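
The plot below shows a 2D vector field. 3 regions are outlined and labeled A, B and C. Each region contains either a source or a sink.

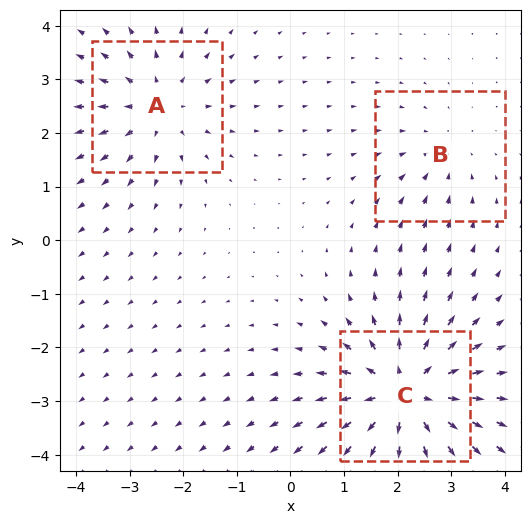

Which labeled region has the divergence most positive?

Divergence at each region's feature centre — A: about +3, B: about -2, C: about +5. Region C is most positive.

C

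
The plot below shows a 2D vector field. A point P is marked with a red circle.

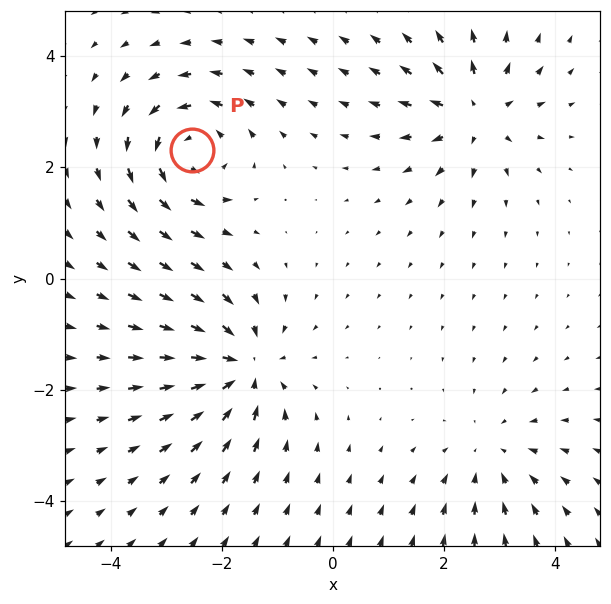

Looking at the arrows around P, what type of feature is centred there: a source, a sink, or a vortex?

vortex

At P (-2.5, 2.3) the arrows circulate counterclockwise. Divergence ≈0, curl about +6 — near-zero divergence with nonzero curl is a vortex.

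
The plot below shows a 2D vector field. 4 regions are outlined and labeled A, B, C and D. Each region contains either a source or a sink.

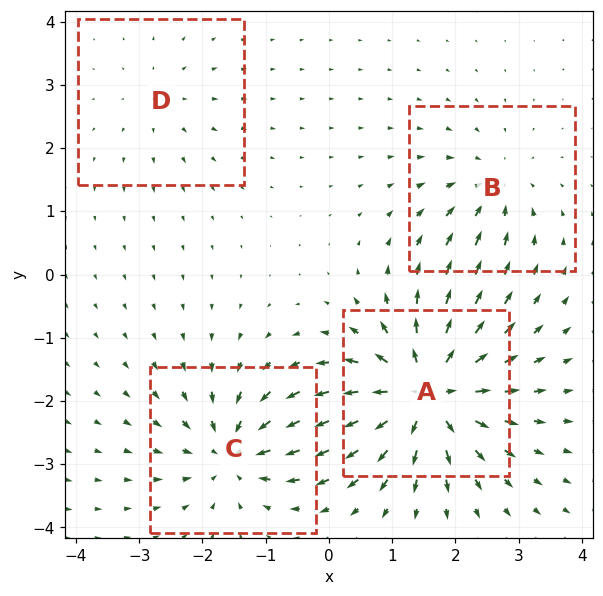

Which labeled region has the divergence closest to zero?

Divergence at each region's feature centre — A: about +9, B: about -4, C: about -6, D: about +3. Region D is closest to zero.

D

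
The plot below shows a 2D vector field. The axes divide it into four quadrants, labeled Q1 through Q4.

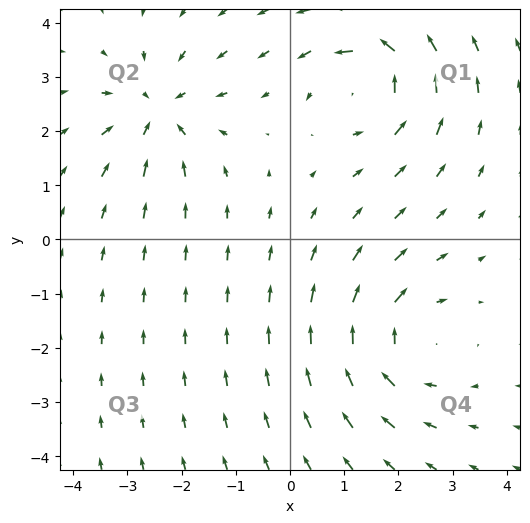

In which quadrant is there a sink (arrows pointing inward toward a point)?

Q2

The sink sits at approximately (-2.4, 2.3), which lies in quadrant Q2. The divergence there is about -4, negative as expected for a sink.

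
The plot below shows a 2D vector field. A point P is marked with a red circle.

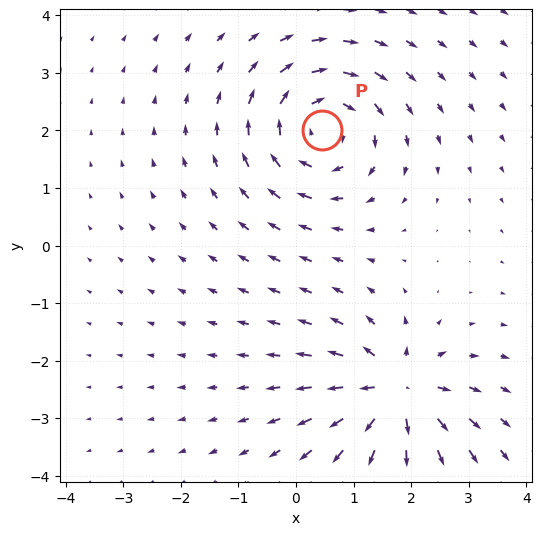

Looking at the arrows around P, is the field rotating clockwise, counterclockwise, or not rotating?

Near P at (0.4, 2.0) the arrows circulate clockwise. The curl (z-component) there is about -3; negative curl means clockwise rotation.

clockwise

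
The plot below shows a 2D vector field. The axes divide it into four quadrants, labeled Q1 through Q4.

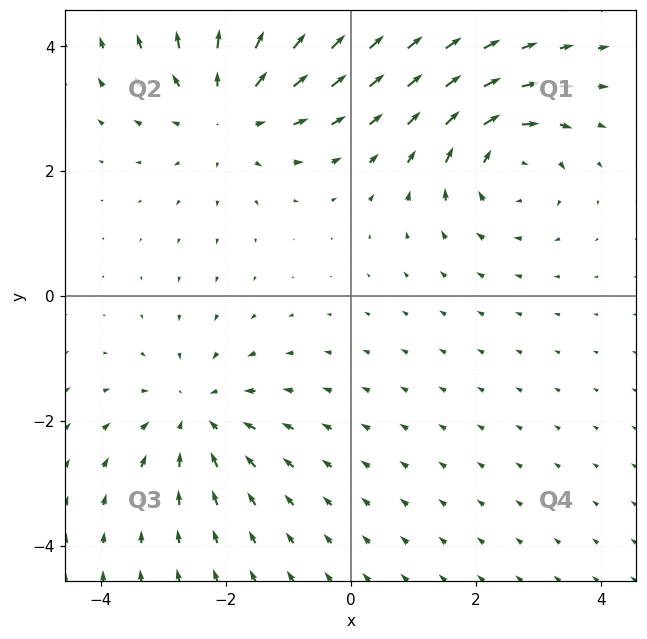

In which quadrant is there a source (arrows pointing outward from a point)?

The source sits at approximately (-1.9, 3.0), which lies in quadrant Q2. The divergence there is about +4, positive as expected for a source.

Q2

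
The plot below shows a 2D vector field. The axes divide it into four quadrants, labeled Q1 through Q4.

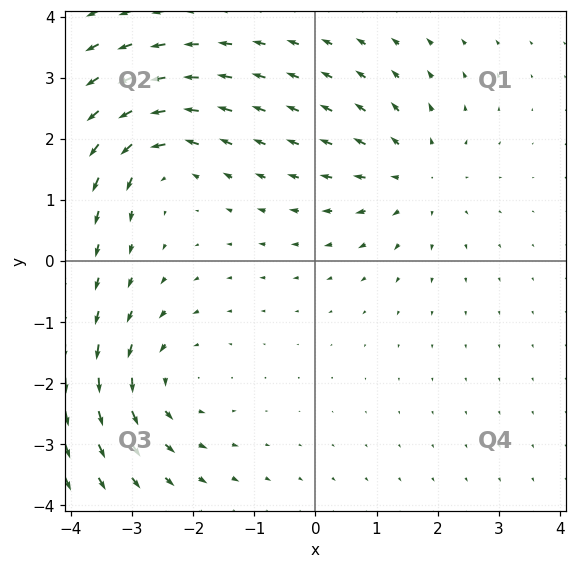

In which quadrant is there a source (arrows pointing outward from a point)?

Q1

The source sits at approximately (1.6, 1.4), which lies in quadrant Q1. The divergence there is about +3, positive as expected for a source.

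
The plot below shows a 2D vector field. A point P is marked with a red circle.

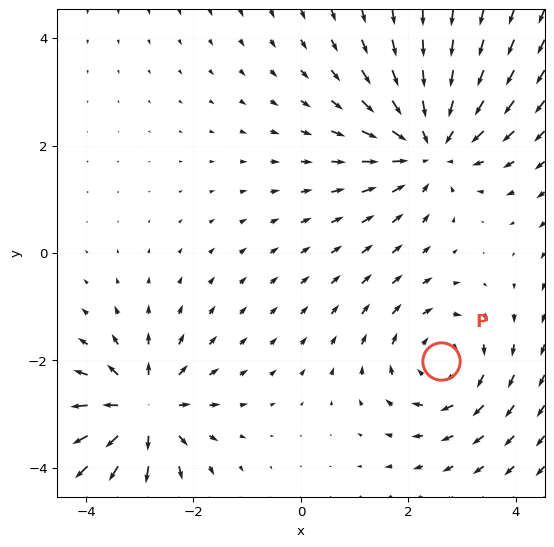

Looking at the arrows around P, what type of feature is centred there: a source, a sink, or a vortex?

vortex

At P (2.6, -2.0) the arrows circulate clockwise. Divergence ≈0, curl about -3 — near-zero divergence with nonzero curl is a vortex.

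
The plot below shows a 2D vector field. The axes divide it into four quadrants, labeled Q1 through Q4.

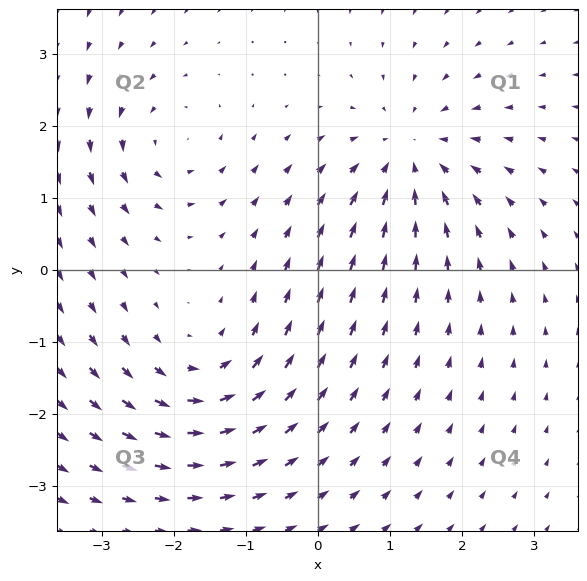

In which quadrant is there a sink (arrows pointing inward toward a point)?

Q1

The sink sits at approximately (1.3, 1.6), which lies in quadrant Q1. The divergence there is about -4, negative as expected for a sink.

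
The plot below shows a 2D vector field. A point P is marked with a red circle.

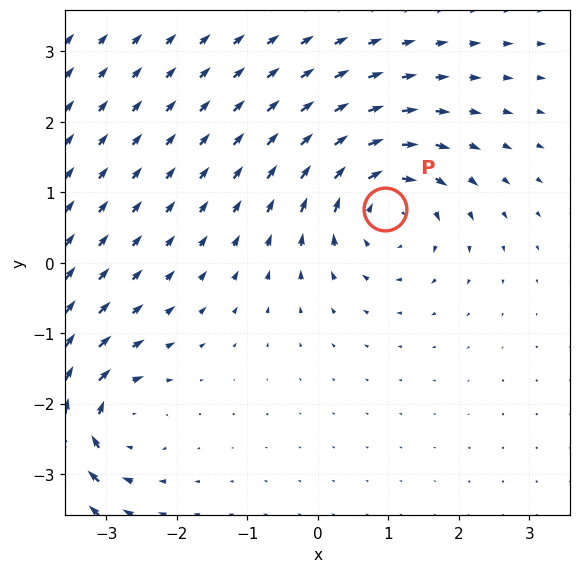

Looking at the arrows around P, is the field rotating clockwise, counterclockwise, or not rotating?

Near P at (0.9, 0.8) the arrows circulate clockwise. The curl (z-component) there is about -5; negative curl means clockwise rotation.

clockwise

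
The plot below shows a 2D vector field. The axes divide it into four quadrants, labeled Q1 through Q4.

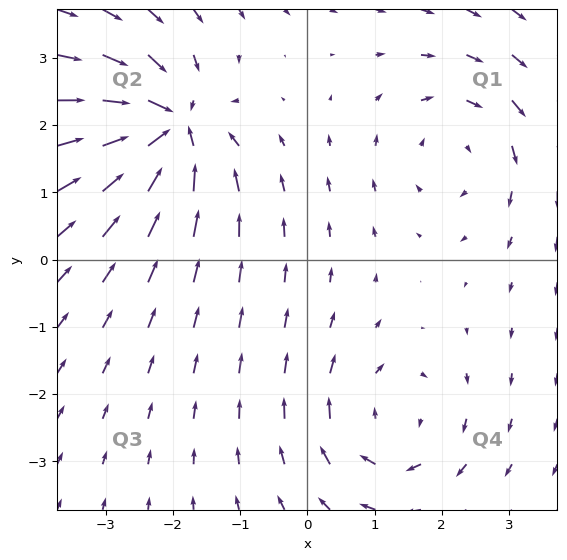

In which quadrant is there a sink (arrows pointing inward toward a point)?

Q2

The sink sits at approximately (-2.0, 2.0), which lies in quadrant Q2. The divergence there is about -6, negative as expected for a sink.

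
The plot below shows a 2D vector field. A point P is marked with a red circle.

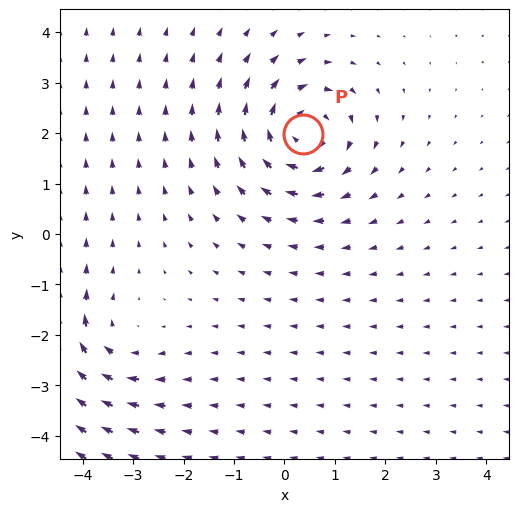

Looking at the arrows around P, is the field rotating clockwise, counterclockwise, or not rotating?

Near P at (0.4, 2.0) the arrows circulate clockwise. The curl (z-component) there is about -5; negative curl means clockwise rotation.

clockwise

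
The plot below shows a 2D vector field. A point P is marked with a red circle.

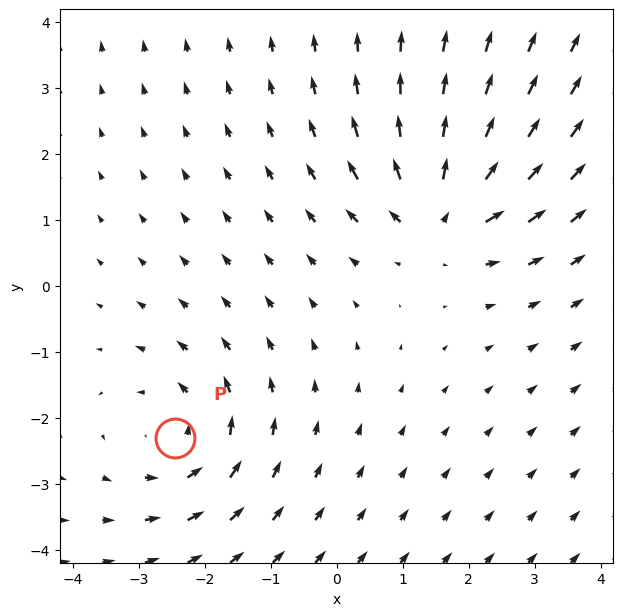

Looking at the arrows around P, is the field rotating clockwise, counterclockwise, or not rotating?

counterclockwise

Near P at (-2.5, -2.3) the arrows circulate counterclockwise. The curl (z-component) there is about +3; positive curl means counterclockwise rotation.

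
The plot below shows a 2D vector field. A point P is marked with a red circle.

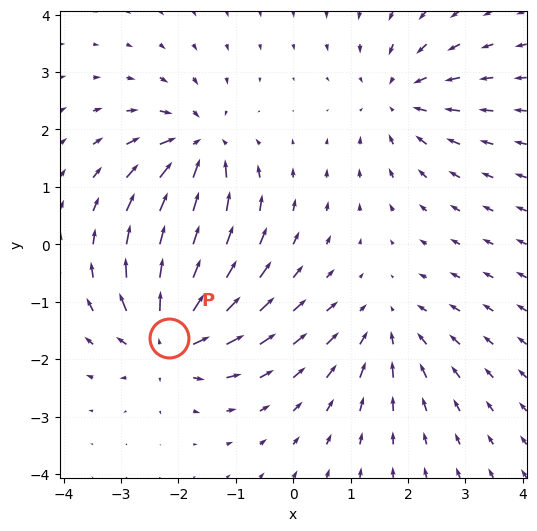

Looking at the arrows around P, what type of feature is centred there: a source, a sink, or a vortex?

source

At P (-2.2, -1.6) the arrows spread outward. Divergence about +7, curl ≈0 — positive divergence with near-zero curl is a source.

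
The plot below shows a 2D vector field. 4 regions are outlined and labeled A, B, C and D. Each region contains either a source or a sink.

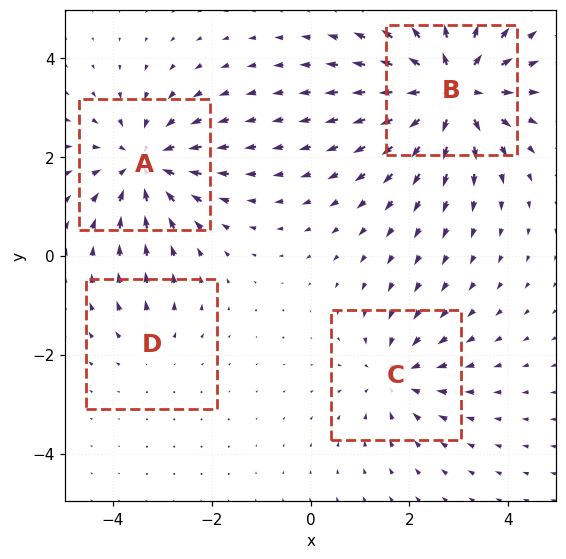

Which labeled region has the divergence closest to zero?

D

Divergence at each region's feature centre — A: about -5, B: about +7, C: about -4, D: about +2. Region D is closest to zero.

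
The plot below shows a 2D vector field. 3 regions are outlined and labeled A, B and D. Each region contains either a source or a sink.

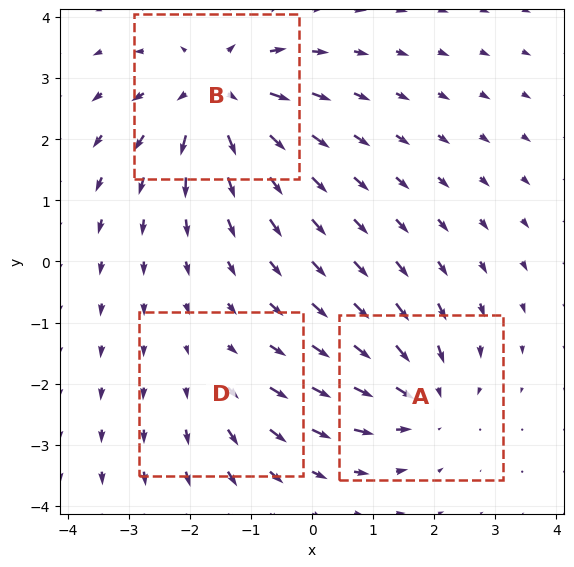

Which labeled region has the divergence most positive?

Divergence at each region's feature centre — A: about -3, B: about +4, D: about +2. Region B is most positive.

B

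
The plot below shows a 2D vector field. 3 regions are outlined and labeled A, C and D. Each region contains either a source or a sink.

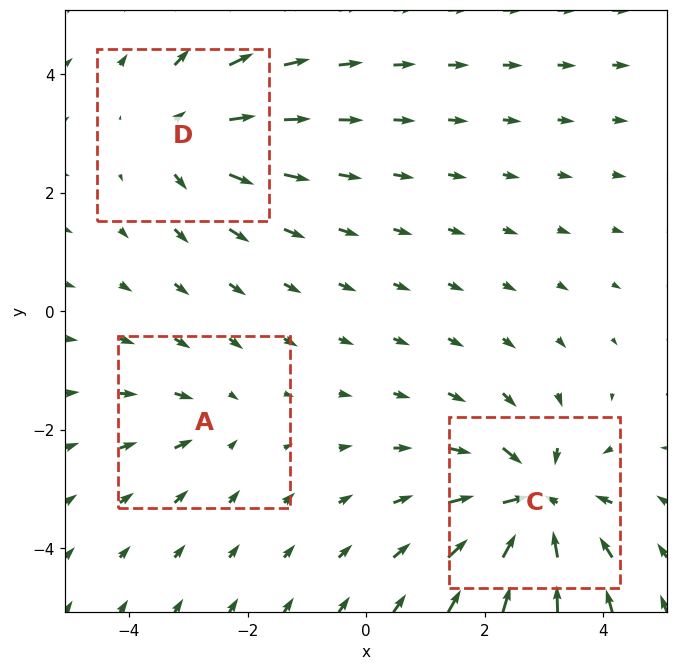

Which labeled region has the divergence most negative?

Divergence at each region's feature centre — A: about -2, C: about -6, D: about +4. Region C is most negative.

C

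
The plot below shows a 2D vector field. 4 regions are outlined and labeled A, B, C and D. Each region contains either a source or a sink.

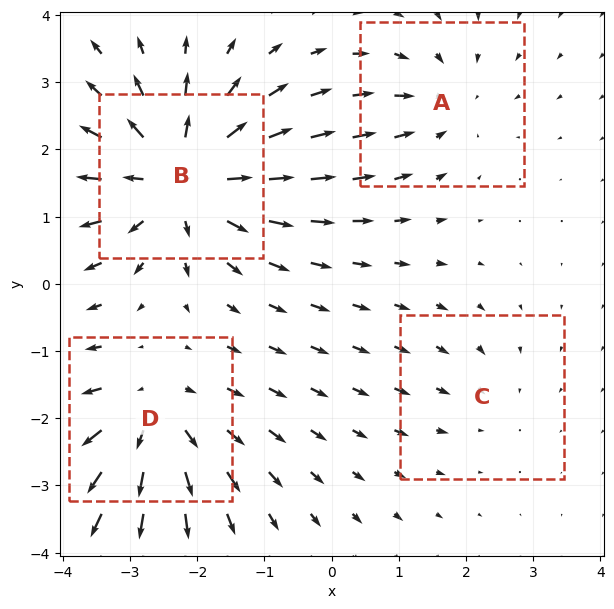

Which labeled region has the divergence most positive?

B

Divergence at each region's feature centre — A: about -3, B: about +7, C: about -2, D: about +5. Region B is most positive.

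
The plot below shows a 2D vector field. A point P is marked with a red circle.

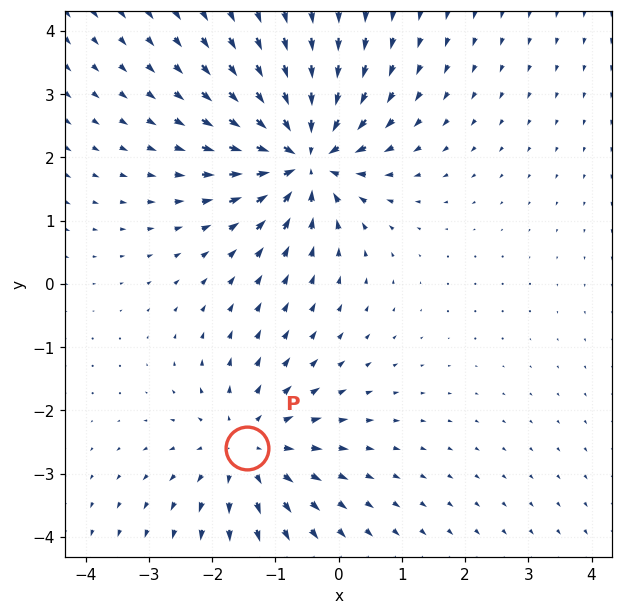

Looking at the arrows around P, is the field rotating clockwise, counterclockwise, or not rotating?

not rotating

Near P at (-1.5, -2.6) the arrows show no circulation. The curl there is ≈0.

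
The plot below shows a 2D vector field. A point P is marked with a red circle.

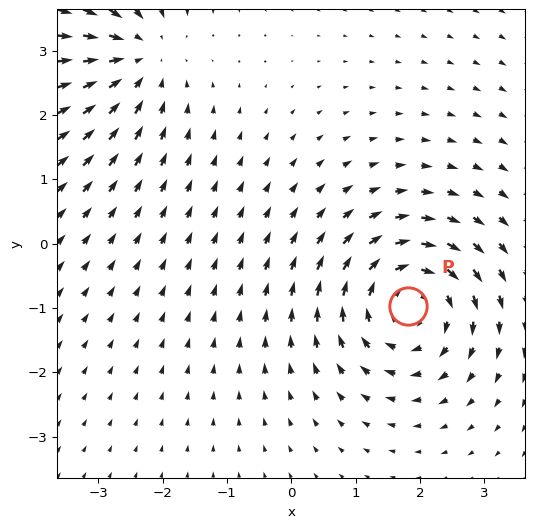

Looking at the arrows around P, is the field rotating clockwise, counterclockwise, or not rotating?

Near P at (1.8, -1.0) the arrows circulate clockwise. The curl (z-component) there is about -3; negative curl means clockwise rotation.

clockwise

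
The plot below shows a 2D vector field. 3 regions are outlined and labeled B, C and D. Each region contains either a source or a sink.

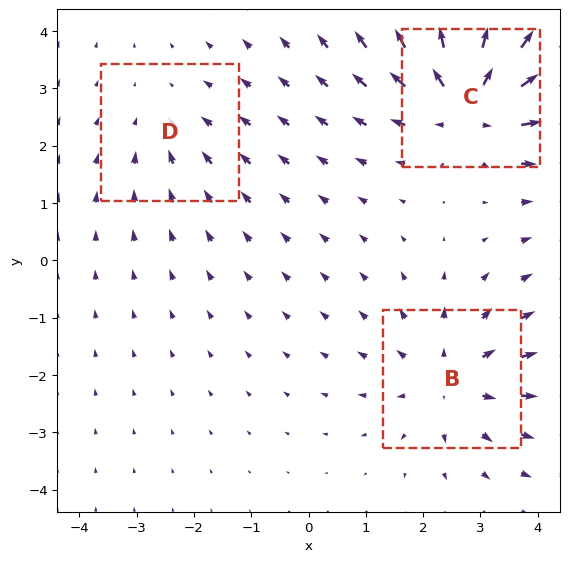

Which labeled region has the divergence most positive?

Divergence at each region's feature centre — B: about +3, C: about +5, D: about -2. Region C is most positive.

C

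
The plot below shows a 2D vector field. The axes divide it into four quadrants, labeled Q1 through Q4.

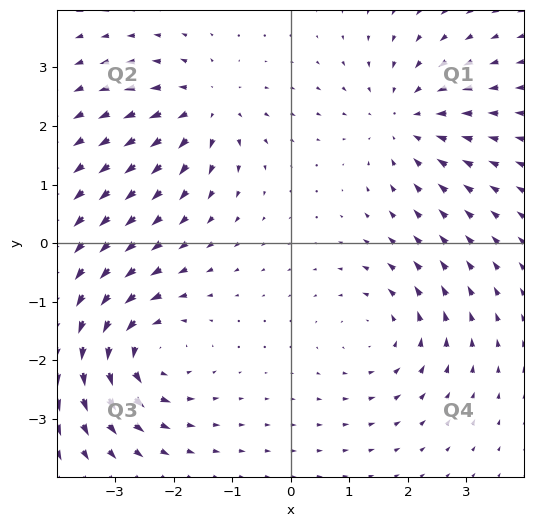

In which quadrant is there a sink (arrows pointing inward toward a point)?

Q1

The sink sits at approximately (1.9, 2.1), which lies in quadrant Q1. The divergence there is about -4, negative as expected for a sink.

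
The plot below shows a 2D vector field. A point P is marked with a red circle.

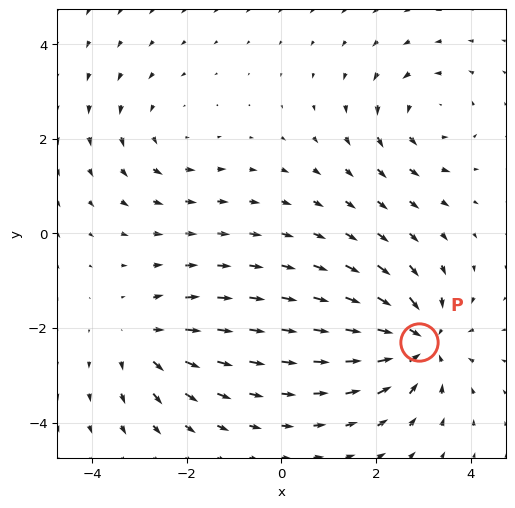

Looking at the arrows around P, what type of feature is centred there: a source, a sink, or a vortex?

sink

At P (2.9, -2.3) the arrows converge inward. Divergence about -5, curl ≈0 — negative divergence with near-zero curl is a sink.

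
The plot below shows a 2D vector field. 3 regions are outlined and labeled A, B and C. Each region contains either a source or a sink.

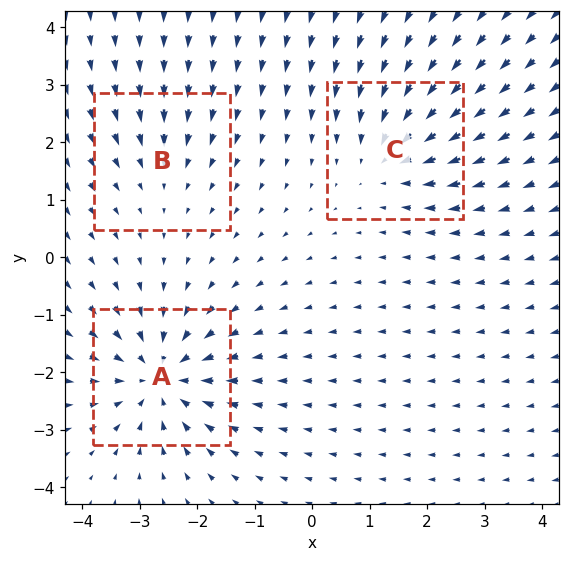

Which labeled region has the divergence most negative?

A

Divergence at each region's feature centre — A: about -5, B: about -2, C: about -4. Region A is most negative.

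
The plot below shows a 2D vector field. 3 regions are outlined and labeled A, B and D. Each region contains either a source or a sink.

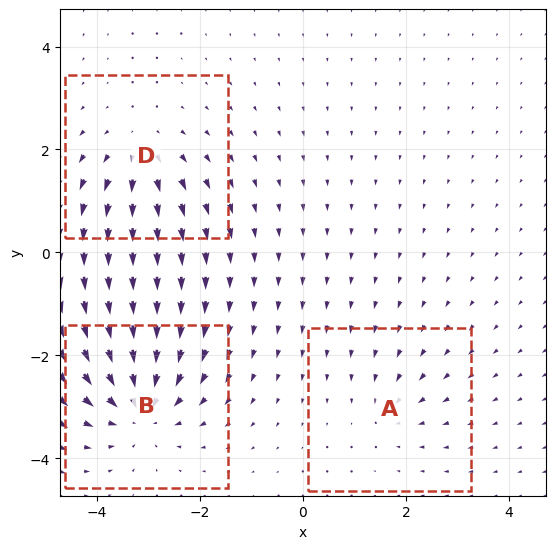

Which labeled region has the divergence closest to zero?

A

Divergence at each region's feature centre — A: about -2, B: about -5, D: about +3. Region A is closest to zero.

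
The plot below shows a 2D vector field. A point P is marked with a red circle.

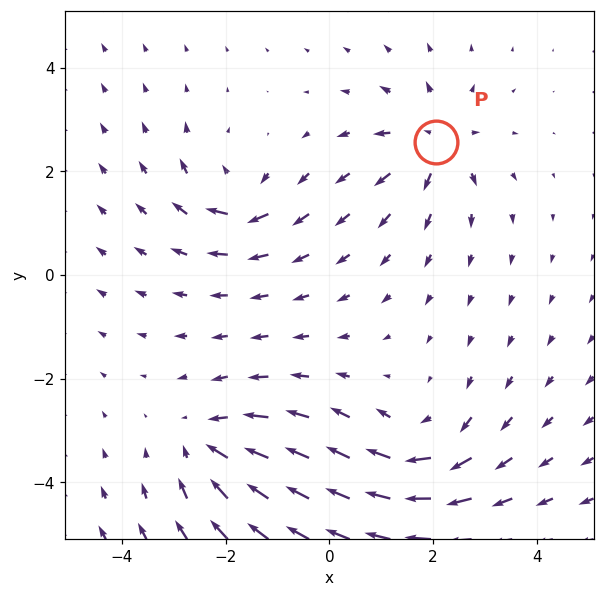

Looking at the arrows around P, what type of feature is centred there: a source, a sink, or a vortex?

At P (2.1, 2.6) the arrows spread outward. Divergence about +4, curl ≈0 — positive divergence with near-zero curl is a source.

source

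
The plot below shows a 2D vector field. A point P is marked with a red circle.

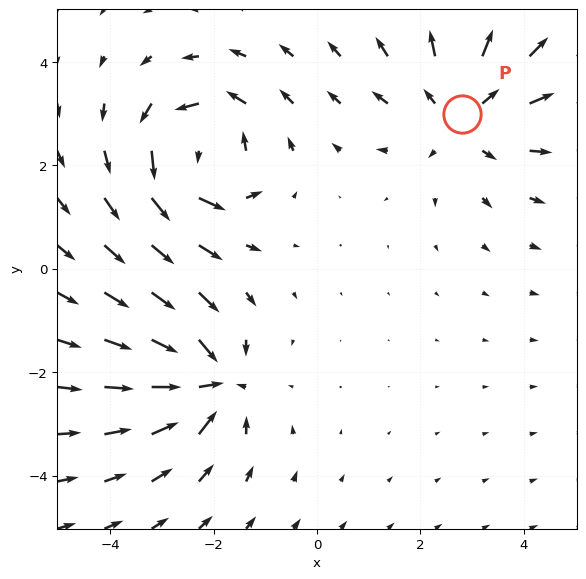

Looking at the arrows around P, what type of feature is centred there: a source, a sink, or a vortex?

At P (2.8, 3.0) the arrows spread outward. Divergence about +3, curl ≈0 — positive divergence with near-zero curl is a source.

source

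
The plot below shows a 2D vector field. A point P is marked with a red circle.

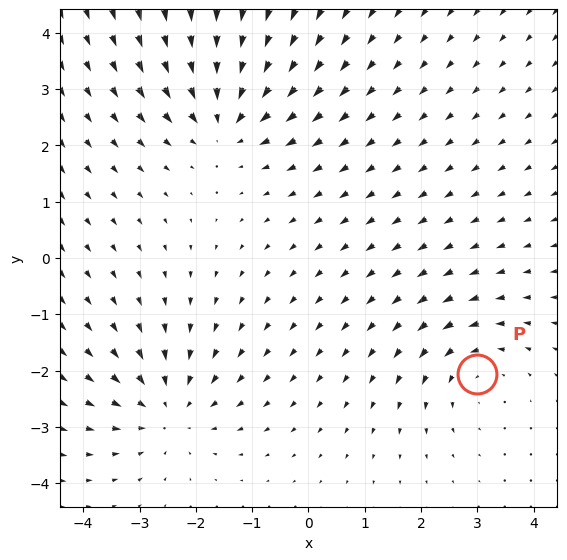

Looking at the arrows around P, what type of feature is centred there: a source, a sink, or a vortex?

vortex

At P (3.0, -2.1) the arrows circulate counterclockwise. Divergence ≈0, curl about +3 — near-zero divergence with nonzero curl is a vortex.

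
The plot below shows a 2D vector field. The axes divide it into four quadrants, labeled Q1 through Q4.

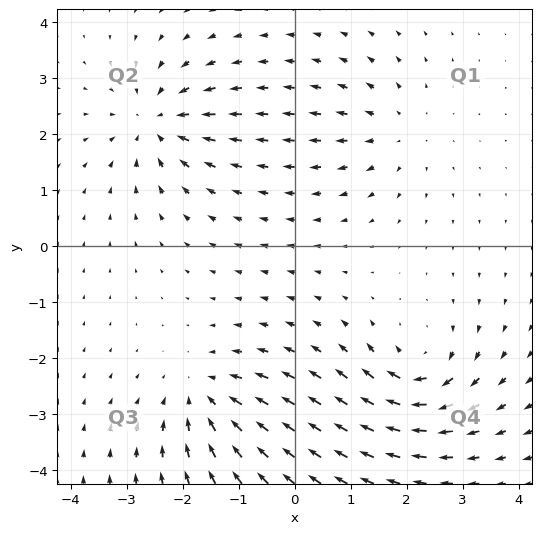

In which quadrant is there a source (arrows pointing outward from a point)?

The source sits at approximately (1.8, 2.0), which lies in quadrant Q1. The divergence there is about +3, positive as expected for a source.

Q1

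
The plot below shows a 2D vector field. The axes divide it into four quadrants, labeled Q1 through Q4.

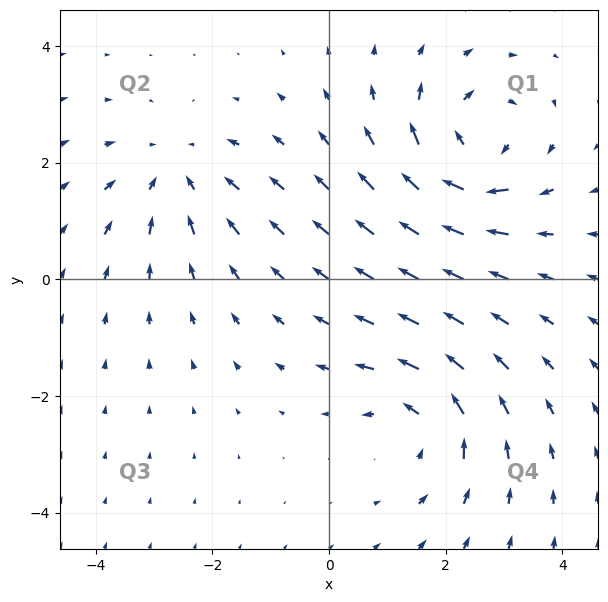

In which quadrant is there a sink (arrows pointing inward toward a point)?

Q2

The sink sits at approximately (-2.6, 1.8), which lies in quadrant Q2. The divergence there is about -3, negative as expected for a sink.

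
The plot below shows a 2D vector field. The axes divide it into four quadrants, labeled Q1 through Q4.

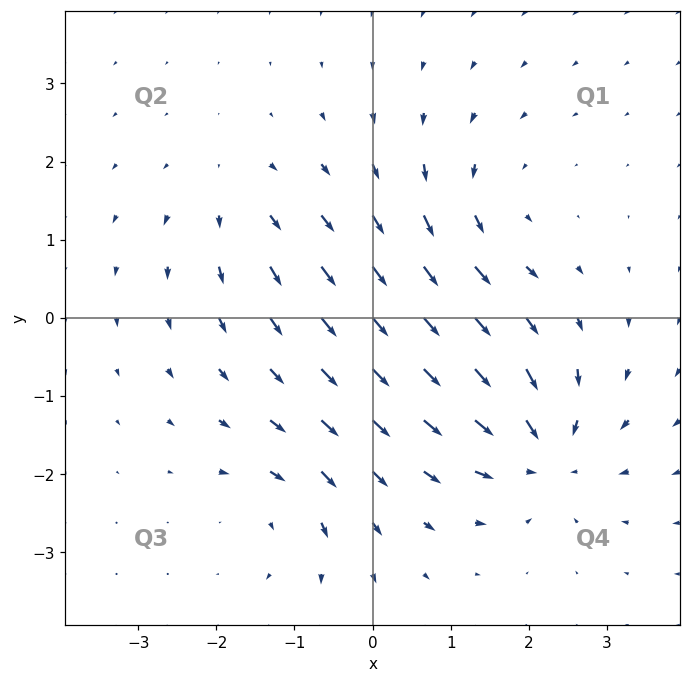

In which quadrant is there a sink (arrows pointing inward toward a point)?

The sink sits at approximately (2.2, -1.7), which lies in quadrant Q4. The divergence there is about -7, negative as expected for a sink.

Q4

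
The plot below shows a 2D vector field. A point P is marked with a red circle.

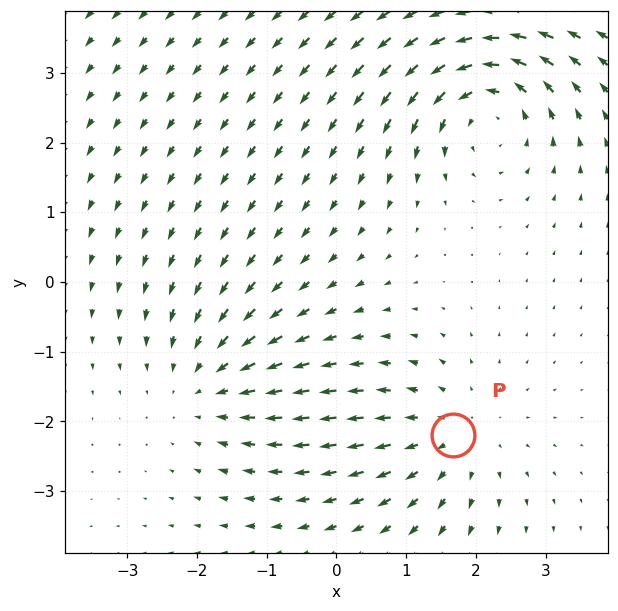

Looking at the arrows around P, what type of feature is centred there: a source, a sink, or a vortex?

At P (1.7, -2.2) the arrows spread outward. Divergence about +3, curl ≈0 — positive divergence with near-zero curl is a source.

source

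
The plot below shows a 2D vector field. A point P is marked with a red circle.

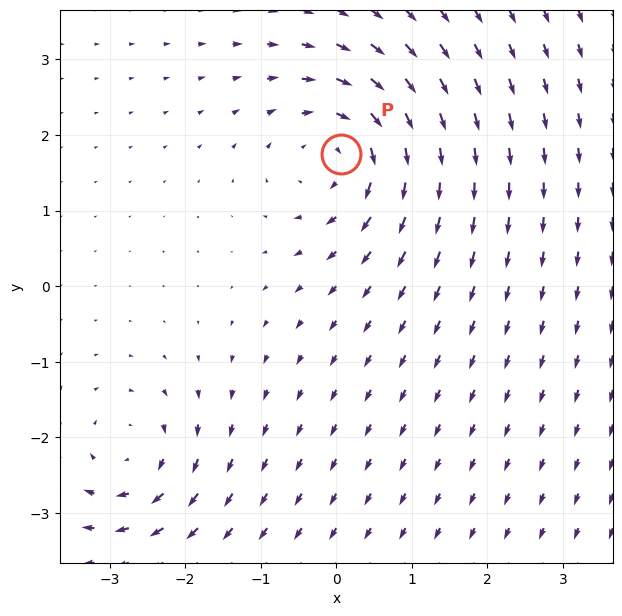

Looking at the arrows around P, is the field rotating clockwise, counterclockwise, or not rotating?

clockwise

Near P at (0.1, 1.7) the arrows circulate clockwise. The curl (z-component) there is about -5; negative curl means clockwise rotation.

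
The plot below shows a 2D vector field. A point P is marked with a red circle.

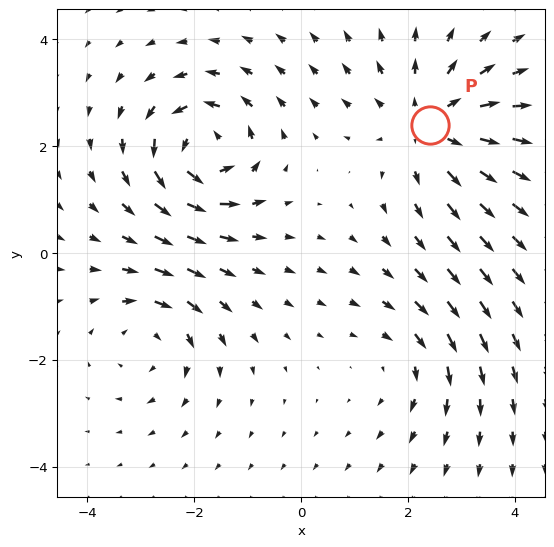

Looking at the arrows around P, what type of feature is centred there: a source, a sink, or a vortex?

At P (2.4, 2.4) the arrows spread outward. Divergence about +4, curl ≈0 — positive divergence with near-zero curl is a source.

source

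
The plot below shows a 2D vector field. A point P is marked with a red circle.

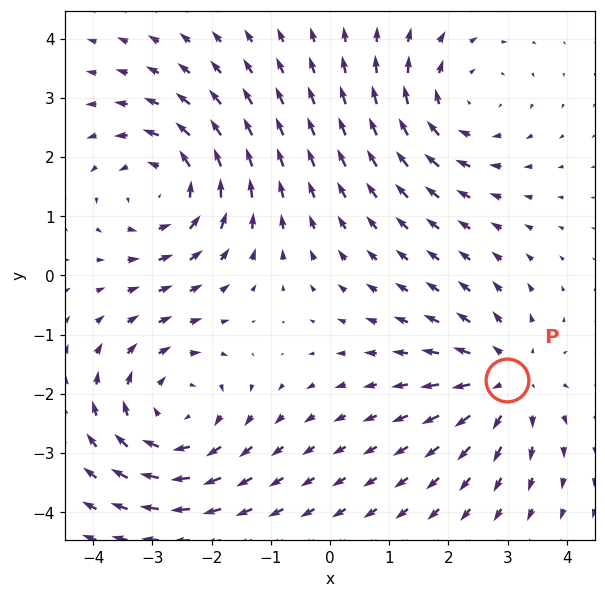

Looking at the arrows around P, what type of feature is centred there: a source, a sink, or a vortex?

source

At P (3.0, -1.8) the arrows spread outward. Divergence about +4, curl ≈0 — positive divergence with near-zero curl is a source.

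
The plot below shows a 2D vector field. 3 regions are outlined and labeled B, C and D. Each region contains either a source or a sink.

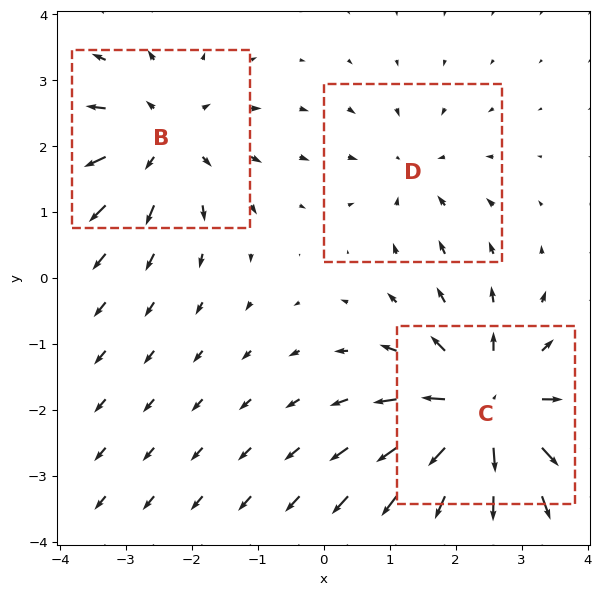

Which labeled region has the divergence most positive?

C

Divergence at each region's feature centre — B: about +3, C: about +5, D: about -2. Region C is most positive.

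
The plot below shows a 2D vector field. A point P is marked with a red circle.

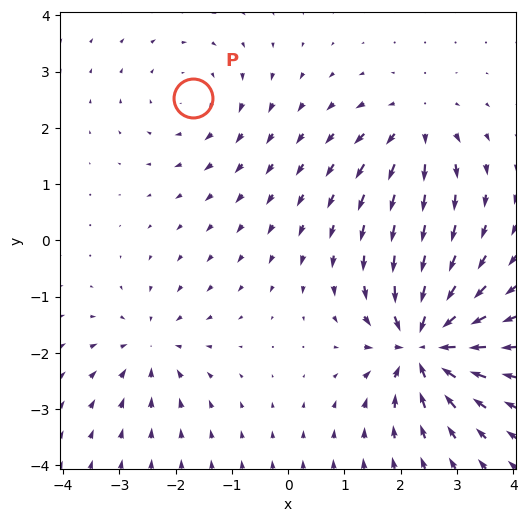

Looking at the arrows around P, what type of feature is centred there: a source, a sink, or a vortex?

At P (-1.7, 2.5) the arrows circulate clockwise. Divergence ≈0, curl about -2 — near-zero divergence with nonzero curl is a vortex.

vortex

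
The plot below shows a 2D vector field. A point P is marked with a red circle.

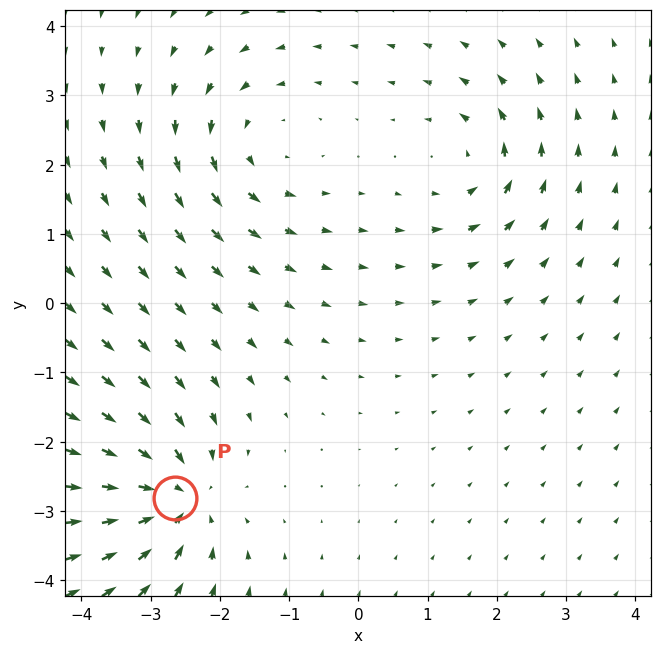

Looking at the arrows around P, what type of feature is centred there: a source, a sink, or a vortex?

sink

At P (-2.7, -2.8) the arrows converge inward. Divergence about -6, curl ≈0 — negative divergence with near-zero curl is a sink.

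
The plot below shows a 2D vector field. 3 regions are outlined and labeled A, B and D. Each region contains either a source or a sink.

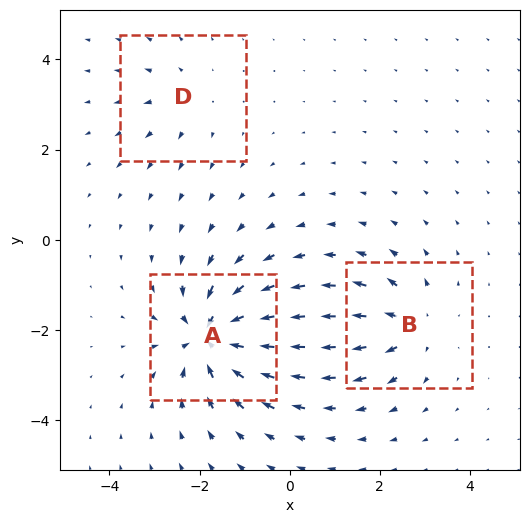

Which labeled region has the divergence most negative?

A

Divergence at each region's feature centre — A: about -6, B: about +4, D: about +2. Region A is most negative.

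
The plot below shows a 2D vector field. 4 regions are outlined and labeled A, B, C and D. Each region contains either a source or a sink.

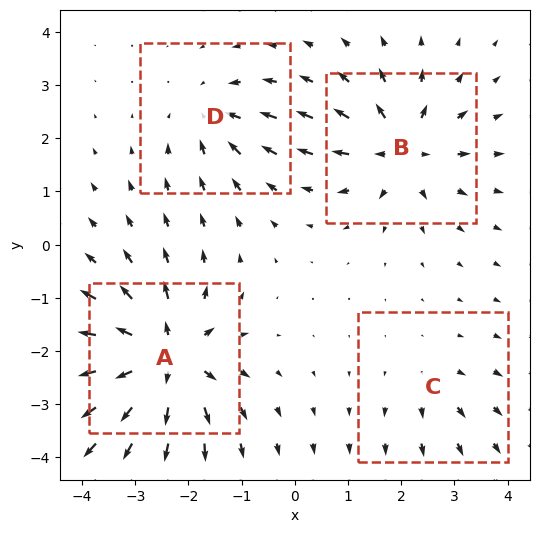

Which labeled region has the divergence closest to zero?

Divergence at each region's feature centre — A: about +8, B: about +6, C: about +2, D: about -4. Region C is closest to zero.

C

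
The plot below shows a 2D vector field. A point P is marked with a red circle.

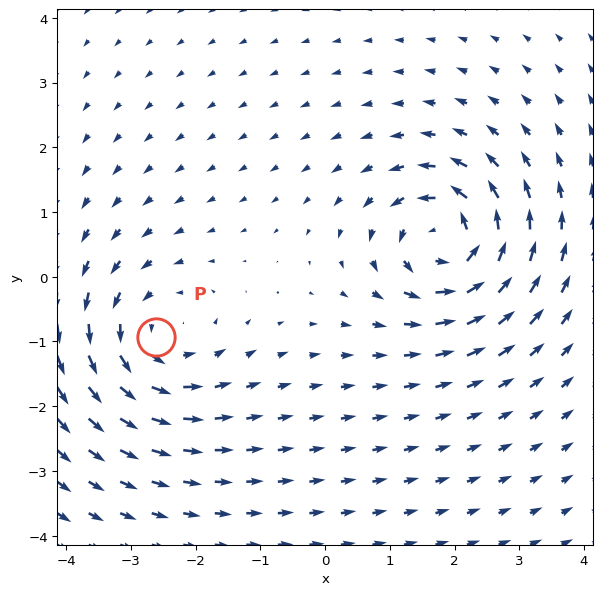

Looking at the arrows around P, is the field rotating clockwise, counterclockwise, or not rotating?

Near P at (-2.6, -0.9) the arrows circulate counterclockwise. The curl (z-component) there is about +4; positive curl means counterclockwise rotation.

counterclockwise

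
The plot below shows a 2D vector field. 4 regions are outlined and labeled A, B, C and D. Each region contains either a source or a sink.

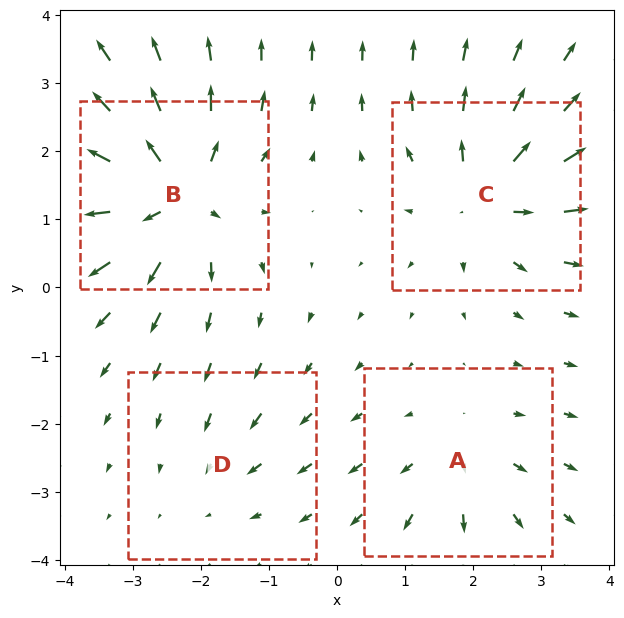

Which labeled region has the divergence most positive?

B

Divergence at each region's feature centre — A: about +4, B: about +8, C: about +6, D: about -2. Region B is most positive.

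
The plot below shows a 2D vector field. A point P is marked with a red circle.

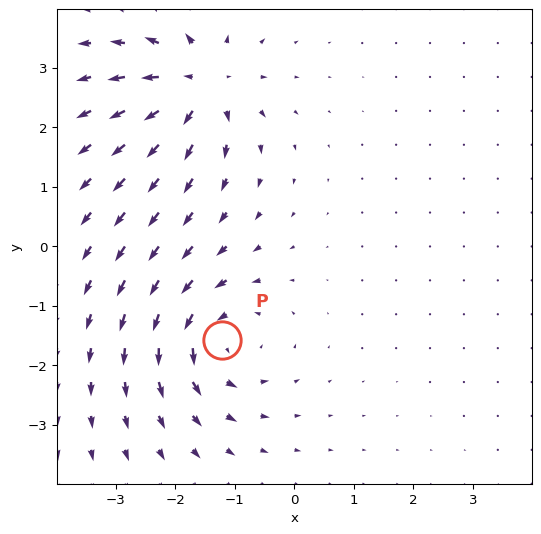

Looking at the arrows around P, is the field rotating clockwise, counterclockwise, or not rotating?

Near P at (-1.2, -1.6) the arrows circulate counterclockwise. The curl (z-component) there is about +5; positive curl means counterclockwise rotation.

counterclockwise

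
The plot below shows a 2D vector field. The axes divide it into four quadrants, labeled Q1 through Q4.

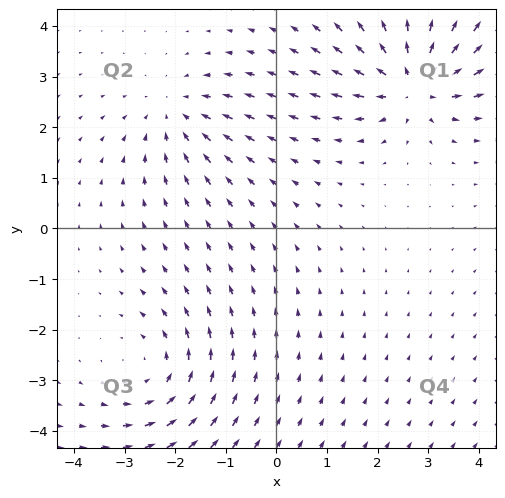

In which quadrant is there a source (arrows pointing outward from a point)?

The source sits at approximately (2.7, 2.9), which lies in quadrant Q1. The divergence there is about +6, positive as expected for a source.

Q1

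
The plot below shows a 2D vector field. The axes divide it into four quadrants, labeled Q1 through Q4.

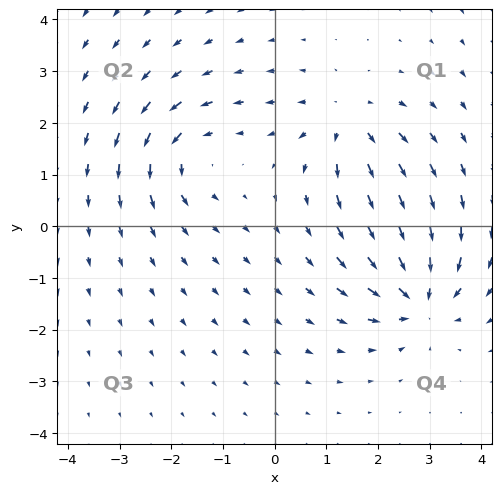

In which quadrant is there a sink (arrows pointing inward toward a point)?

Q4

The sink sits at approximately (2.8, -1.4), which lies in quadrant Q4. The divergence there is about -4, negative as expected for a sink.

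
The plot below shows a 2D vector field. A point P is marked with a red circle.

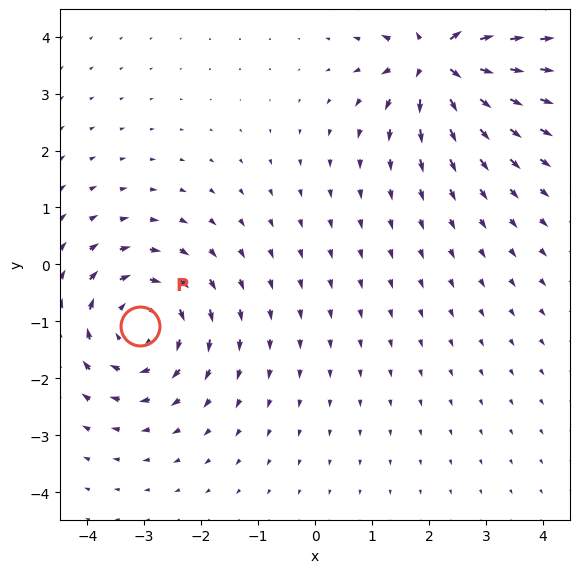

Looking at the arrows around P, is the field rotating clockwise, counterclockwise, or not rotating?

clockwise

Near P at (-3.1, -1.1) the arrows circulate clockwise. The curl (z-component) there is about -4; negative curl means clockwise rotation.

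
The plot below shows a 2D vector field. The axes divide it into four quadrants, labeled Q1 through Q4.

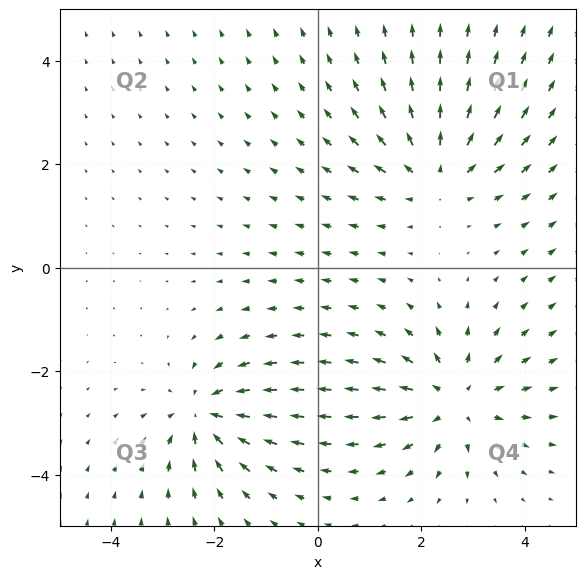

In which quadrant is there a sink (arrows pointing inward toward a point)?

Q3

The sink sits at approximately (-2.2, -2.8), which lies in quadrant Q3. The divergence there is about -5, negative as expected for a sink.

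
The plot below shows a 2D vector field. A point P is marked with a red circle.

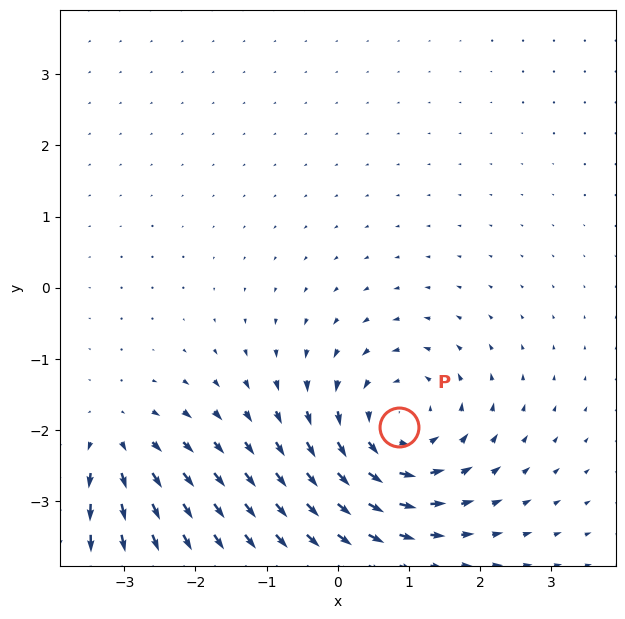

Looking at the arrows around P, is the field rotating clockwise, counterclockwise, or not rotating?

Near P at (0.9, -2.0) the arrows circulate counterclockwise. The curl (z-component) there is about +5; positive curl means counterclockwise rotation.

counterclockwise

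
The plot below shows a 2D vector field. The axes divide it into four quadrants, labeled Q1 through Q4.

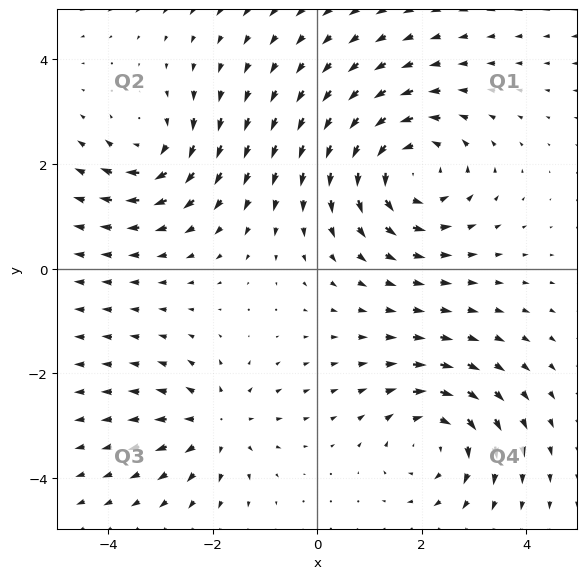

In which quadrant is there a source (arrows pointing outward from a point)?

Q3

The source sits at approximately (-1.9, -3.0), which lies in quadrant Q3. The divergence there is about +4, positive as expected for a source.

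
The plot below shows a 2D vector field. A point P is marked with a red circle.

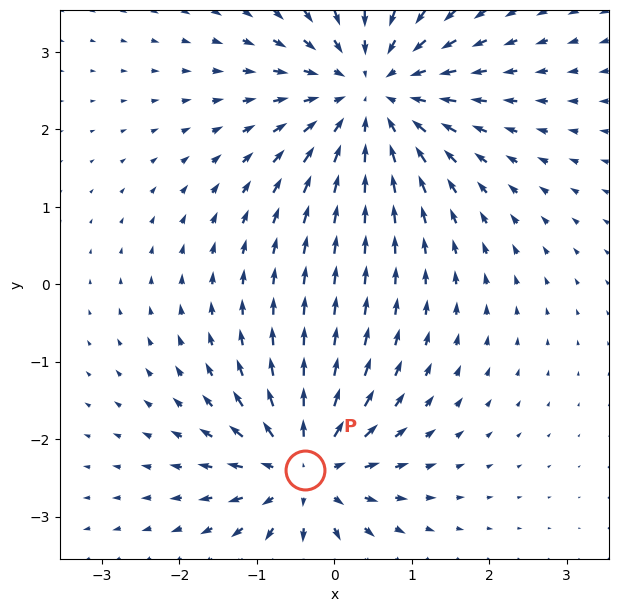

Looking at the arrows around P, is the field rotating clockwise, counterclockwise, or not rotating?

not rotating

Near P at (-0.4, -2.4) the arrows show no circulation. The curl there is ≈0.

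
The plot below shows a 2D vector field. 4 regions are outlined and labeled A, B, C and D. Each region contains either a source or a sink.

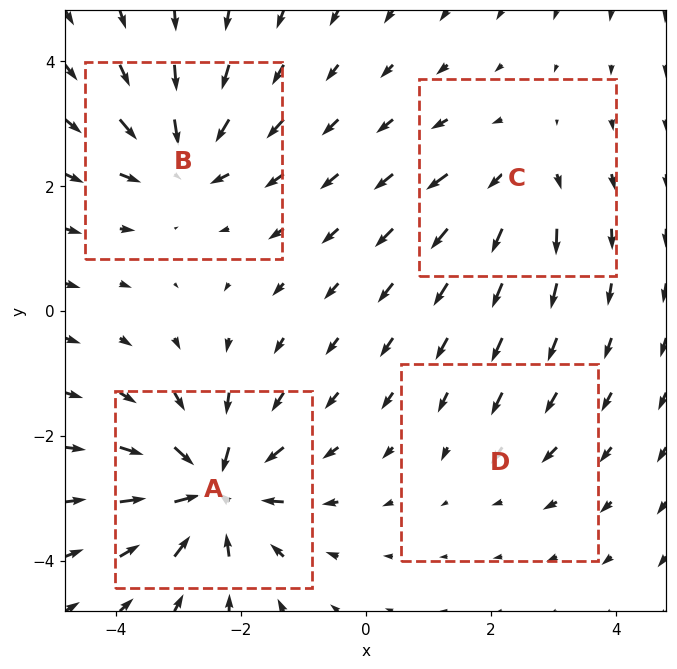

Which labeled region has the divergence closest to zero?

D

Divergence at each region's feature centre — A: about -9, B: about -6, C: about +4, D: about -2. Region D is closest to zero.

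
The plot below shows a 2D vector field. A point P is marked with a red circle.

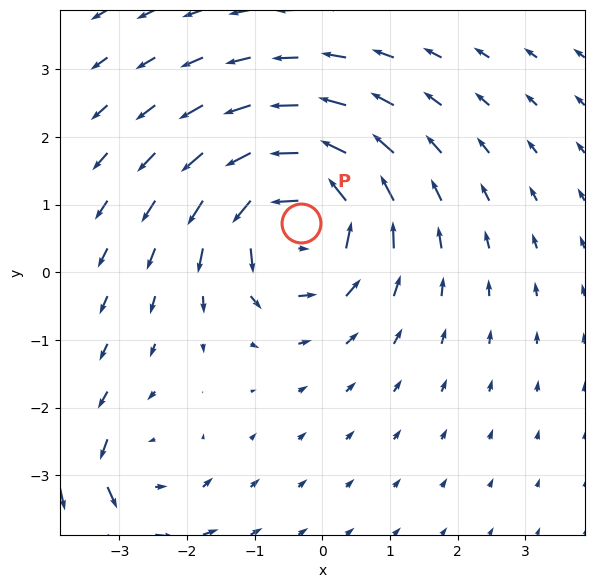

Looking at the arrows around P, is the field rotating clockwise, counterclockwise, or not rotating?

counterclockwise

Near P at (-0.3, 0.7) the arrows circulate counterclockwise. The curl (z-component) there is about +6; positive curl means counterclockwise rotation.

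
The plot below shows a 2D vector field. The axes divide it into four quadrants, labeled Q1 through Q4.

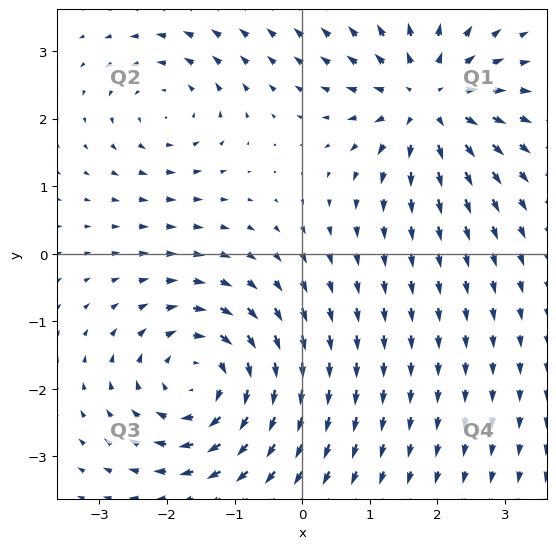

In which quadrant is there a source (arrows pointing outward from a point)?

The source sits at approximately (1.9, 2.3), which lies in quadrant Q1. The divergence there is about +6, positive as expected for a source.

Q1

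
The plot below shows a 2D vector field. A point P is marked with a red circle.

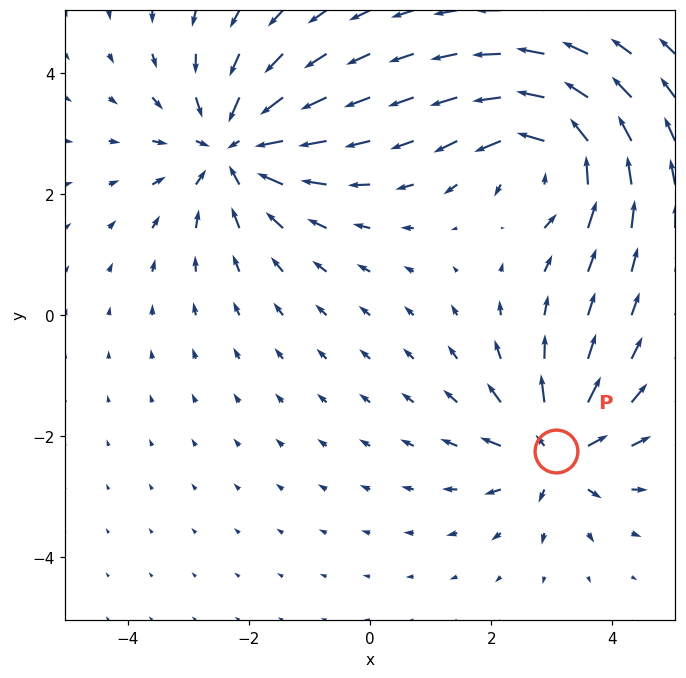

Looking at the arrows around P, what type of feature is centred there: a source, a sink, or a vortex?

source

At P (3.1, -2.2) the arrows spread outward. Divergence about +5, curl ≈0 — positive divergence with near-zero curl is a source.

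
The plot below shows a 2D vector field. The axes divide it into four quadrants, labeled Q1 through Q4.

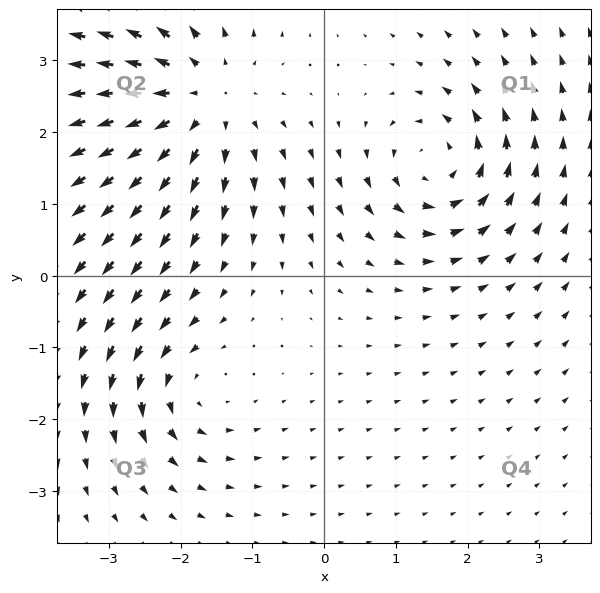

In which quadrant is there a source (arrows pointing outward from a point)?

Q2

The source sits at approximately (-1.7, 2.4), which lies in quadrant Q2. The divergence there is about +4, positive as expected for a source.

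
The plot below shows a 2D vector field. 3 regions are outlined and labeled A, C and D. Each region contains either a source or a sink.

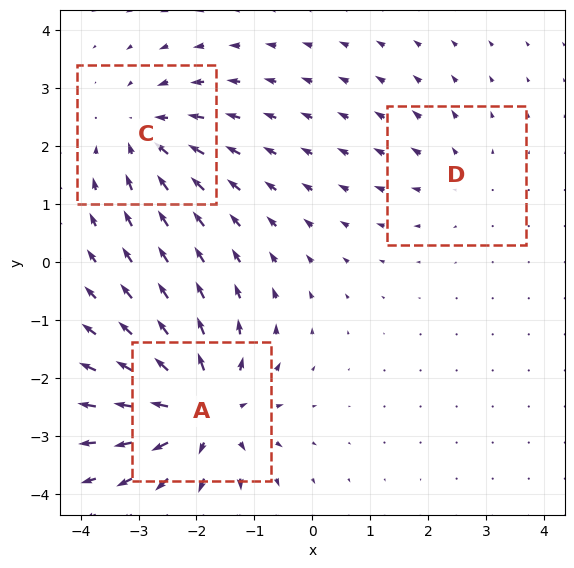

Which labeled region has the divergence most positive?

A

Divergence at each region's feature centre — A: about +5, C: about -3, D: about +2. Region A is most positive.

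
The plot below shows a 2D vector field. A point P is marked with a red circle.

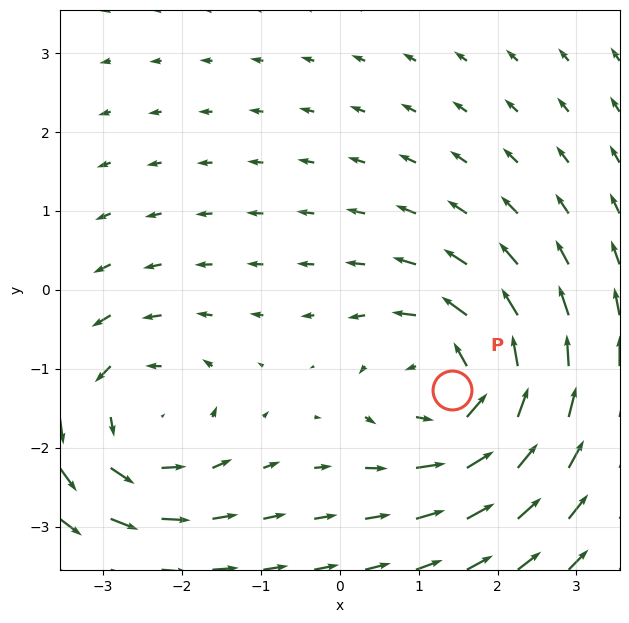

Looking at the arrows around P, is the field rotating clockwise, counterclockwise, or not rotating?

Near P at (1.4, -1.3) the arrows circulate counterclockwise. The curl (z-component) there is about +4; positive curl means counterclockwise rotation.

counterclockwise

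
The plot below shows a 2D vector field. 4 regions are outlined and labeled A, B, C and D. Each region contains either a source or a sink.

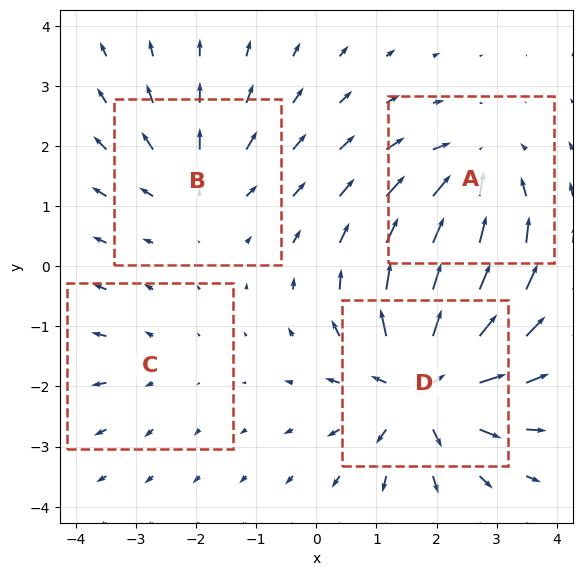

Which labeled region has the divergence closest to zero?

C

Divergence at each region's feature centre — A: about -5, B: about +3, C: about +2, D: about +7. Region C is closest to zero.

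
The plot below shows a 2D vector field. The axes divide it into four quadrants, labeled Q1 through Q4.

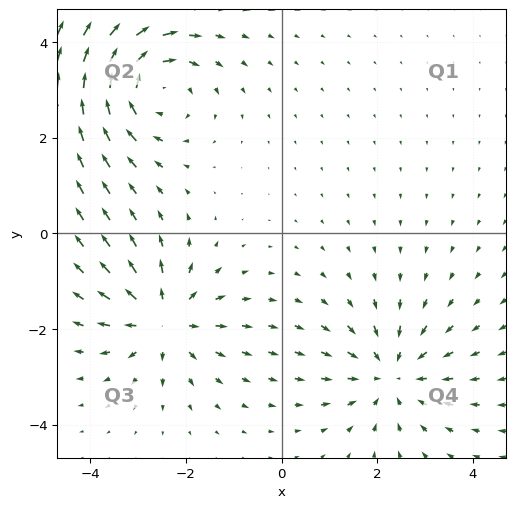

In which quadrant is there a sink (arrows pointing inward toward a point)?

Q4

The sink sits at approximately (2.3, -3.0), which lies in quadrant Q4. The divergence there is about -3, negative as expected for a sink.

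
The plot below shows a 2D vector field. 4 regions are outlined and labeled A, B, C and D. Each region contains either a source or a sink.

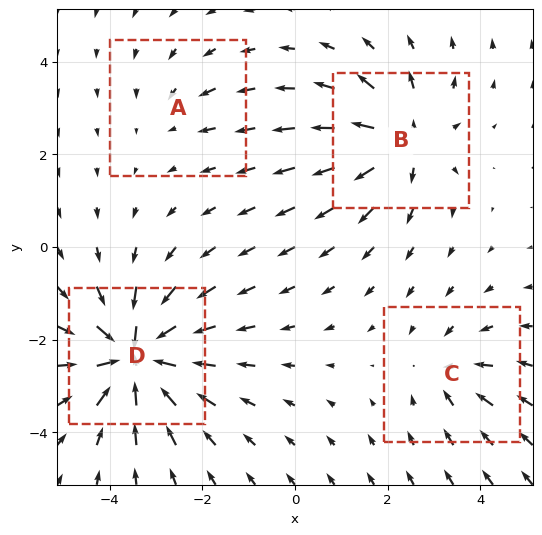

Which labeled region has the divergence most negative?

Divergence at each region's feature centre — A: about -2, B: about +5, C: about -3, D: about -8. Region D is most negative.

D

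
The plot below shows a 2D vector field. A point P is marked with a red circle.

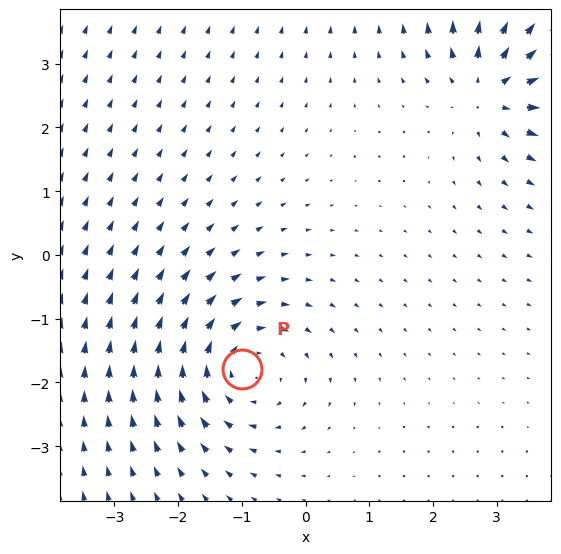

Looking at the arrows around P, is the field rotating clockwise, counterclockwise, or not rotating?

clockwise

Near P at (-1.0, -1.8) the arrows circulate clockwise. The curl (z-component) there is about -4; negative curl means clockwise rotation.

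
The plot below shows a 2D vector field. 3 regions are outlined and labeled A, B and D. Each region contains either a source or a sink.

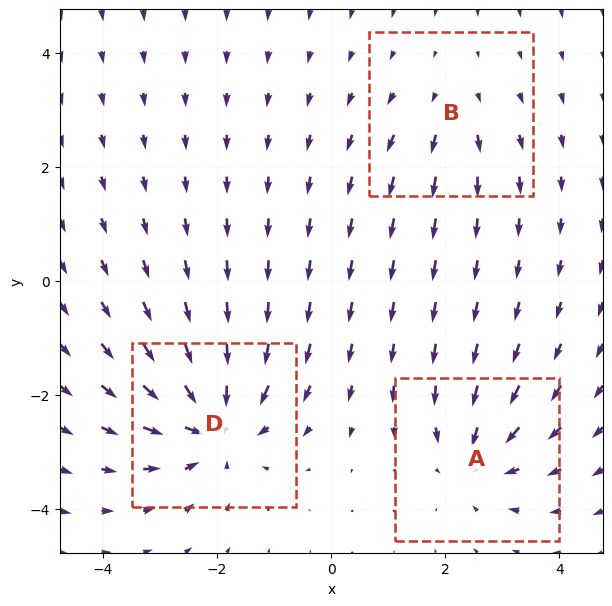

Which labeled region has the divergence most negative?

Divergence at each region's feature centre — A: about -4, B: about +2, D: about -5. Region D is most negative.

D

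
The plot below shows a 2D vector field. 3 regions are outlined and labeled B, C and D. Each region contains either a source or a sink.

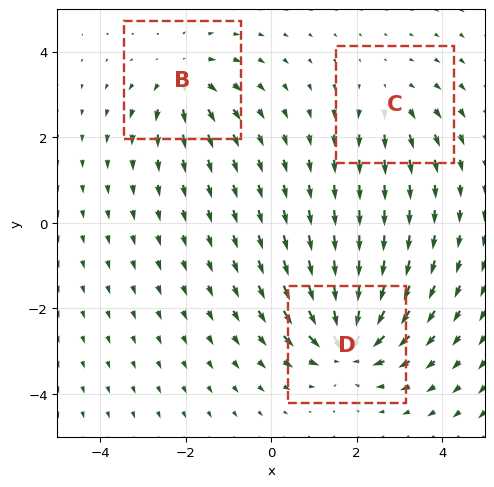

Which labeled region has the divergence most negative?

Divergence at each region's feature centre — B: about +4, C: about +3, D: about -6. Region D is most negative.

D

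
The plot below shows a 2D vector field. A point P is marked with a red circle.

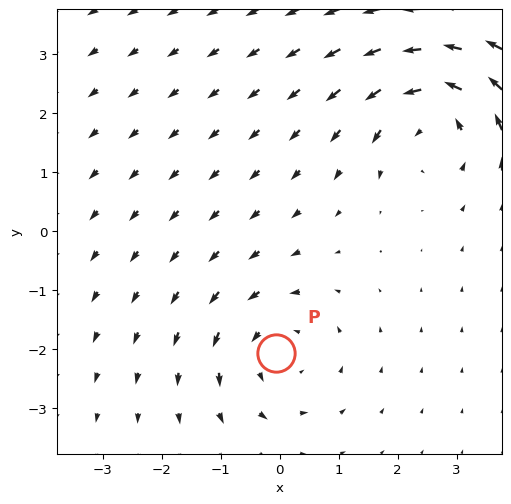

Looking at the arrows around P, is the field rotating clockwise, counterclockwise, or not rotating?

Near P at (-0.1, -2.1) the arrows circulate counterclockwise. The curl (z-component) there is about +3; positive curl means counterclockwise rotation.

counterclockwise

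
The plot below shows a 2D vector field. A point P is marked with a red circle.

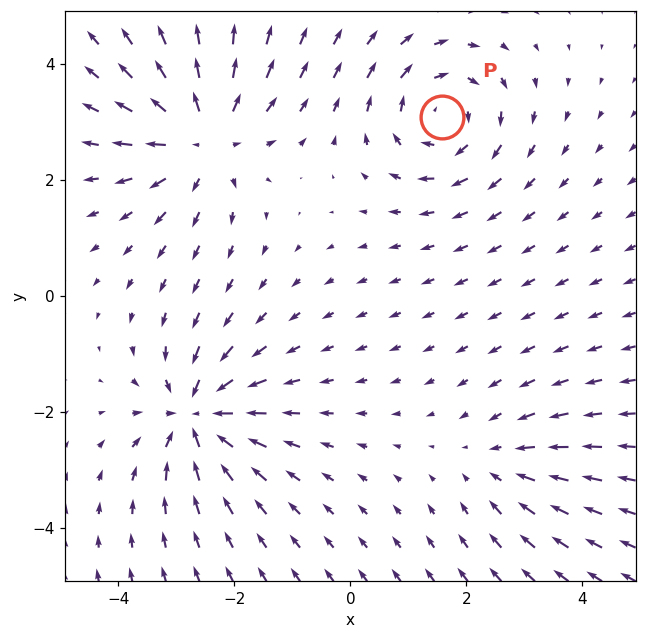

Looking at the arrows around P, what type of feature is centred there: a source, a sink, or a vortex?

vortex

At P (1.6, 3.1) the arrows circulate clockwise. Divergence ≈0, curl about -4 — near-zero divergence with nonzero curl is a vortex.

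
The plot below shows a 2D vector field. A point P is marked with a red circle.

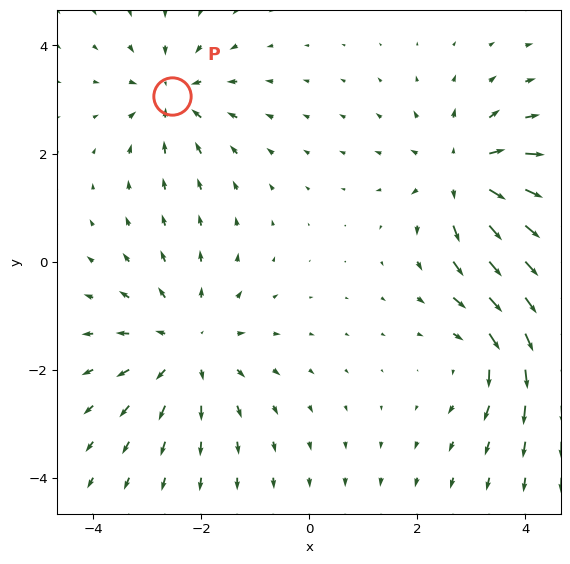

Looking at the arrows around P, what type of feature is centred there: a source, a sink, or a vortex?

At P (-2.5, 3.1) the arrows converge inward. Divergence about -4, curl ≈0 — negative divergence with near-zero curl is a sink.

sink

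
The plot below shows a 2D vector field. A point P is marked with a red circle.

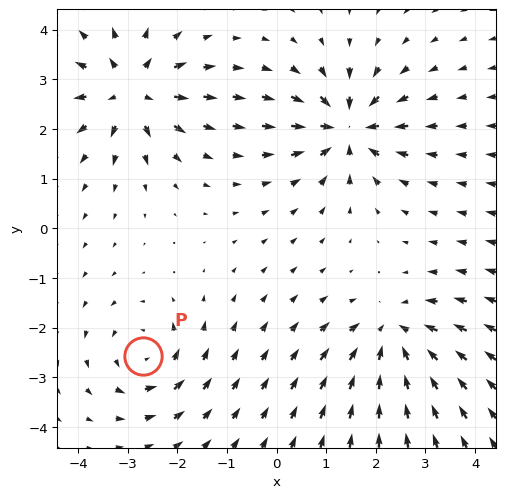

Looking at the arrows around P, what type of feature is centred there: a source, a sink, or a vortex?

At P (-2.7, -2.6) the arrows circulate counterclockwise. Divergence ≈0, curl about +4 — near-zero divergence with nonzero curl is a vortex.

vortex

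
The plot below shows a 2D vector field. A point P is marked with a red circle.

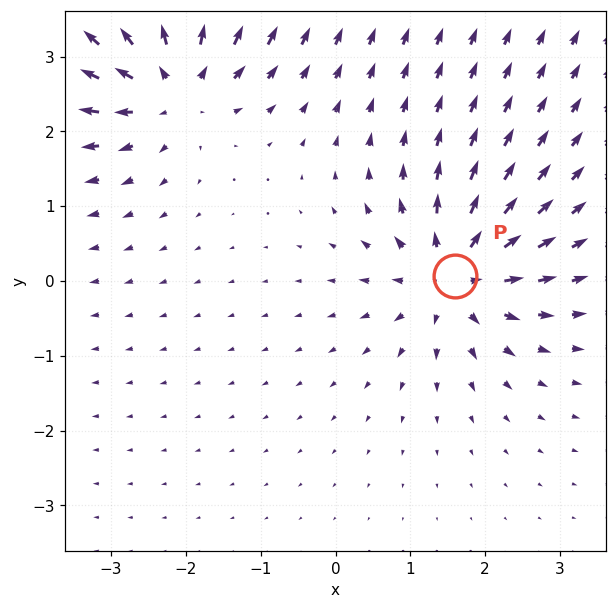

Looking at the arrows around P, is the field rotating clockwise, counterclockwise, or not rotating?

Near P at (1.6, 0.1) the arrows show no circulation. The curl there is ≈0.

not rotating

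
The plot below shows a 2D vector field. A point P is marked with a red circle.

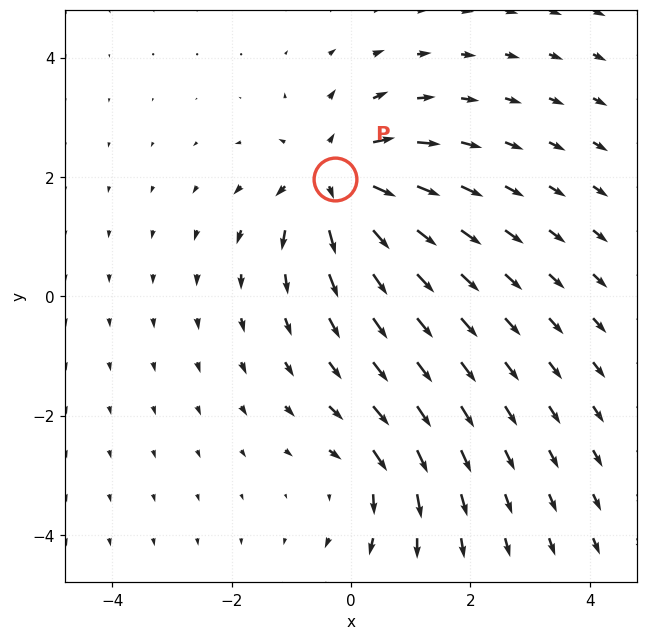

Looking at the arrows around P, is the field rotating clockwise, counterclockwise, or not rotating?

not rotating

Near P at (-0.3, 2.0) the arrows show no circulation. The curl there is ≈0.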